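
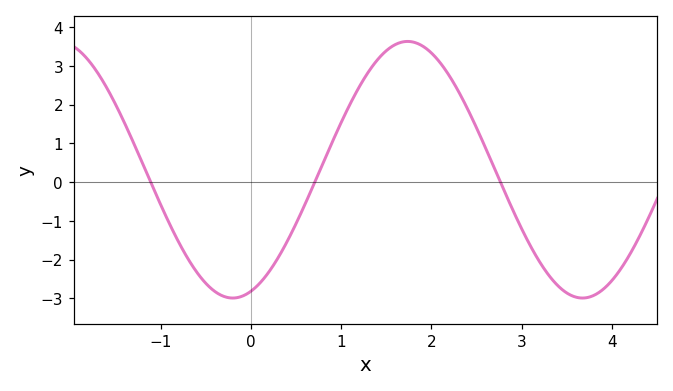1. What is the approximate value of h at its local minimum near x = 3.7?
-3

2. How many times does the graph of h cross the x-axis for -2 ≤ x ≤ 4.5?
3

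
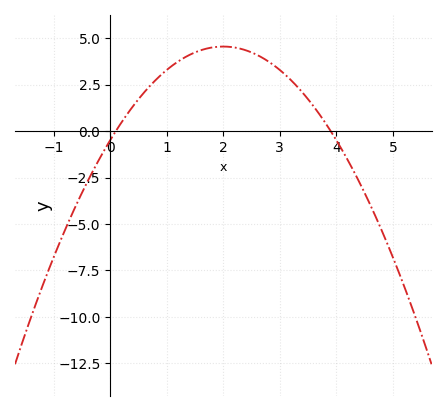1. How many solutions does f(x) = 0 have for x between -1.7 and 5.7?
2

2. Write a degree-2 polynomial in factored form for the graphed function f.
y = -1.26(x - 0.1)(x - 3.9)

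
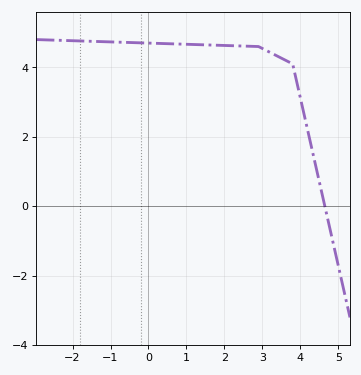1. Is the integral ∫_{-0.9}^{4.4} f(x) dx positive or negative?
positive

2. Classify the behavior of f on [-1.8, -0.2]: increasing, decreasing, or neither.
decreasing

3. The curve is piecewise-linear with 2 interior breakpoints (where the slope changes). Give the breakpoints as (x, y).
(2.9, 4.6); (3.8, 4.1)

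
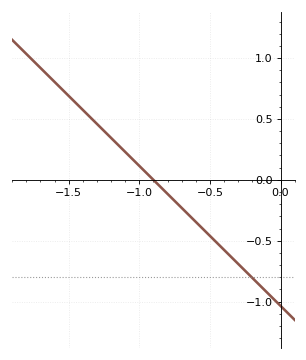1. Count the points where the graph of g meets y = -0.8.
1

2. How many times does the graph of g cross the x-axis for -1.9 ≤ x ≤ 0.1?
1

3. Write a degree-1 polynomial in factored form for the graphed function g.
y = -1.15(x + 0.9)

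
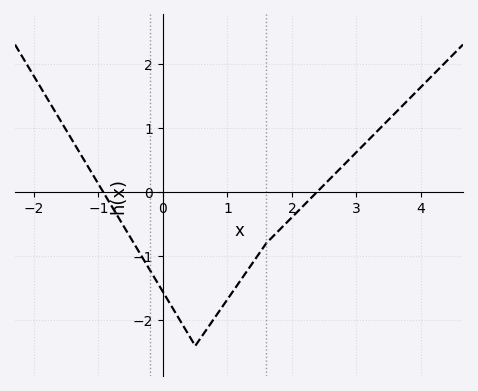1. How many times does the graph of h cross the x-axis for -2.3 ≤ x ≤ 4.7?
2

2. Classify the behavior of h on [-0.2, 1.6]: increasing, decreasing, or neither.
neither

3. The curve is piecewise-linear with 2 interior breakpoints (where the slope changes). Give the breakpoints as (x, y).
(0.5, -2.4); (1.6, -0.8)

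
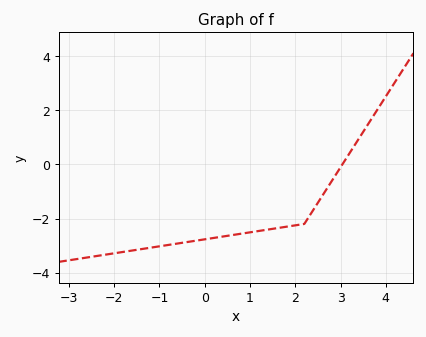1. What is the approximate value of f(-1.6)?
-3.18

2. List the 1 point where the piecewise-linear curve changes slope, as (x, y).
(2.2, -2.2)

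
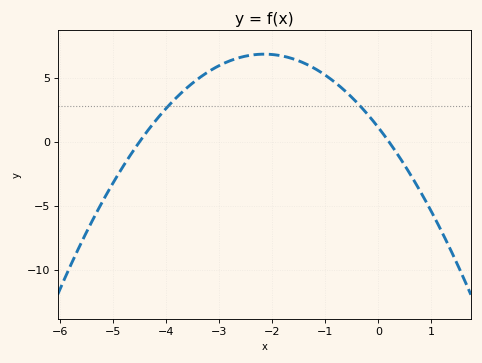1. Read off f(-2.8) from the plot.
6.5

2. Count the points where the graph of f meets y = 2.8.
2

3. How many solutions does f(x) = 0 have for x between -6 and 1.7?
2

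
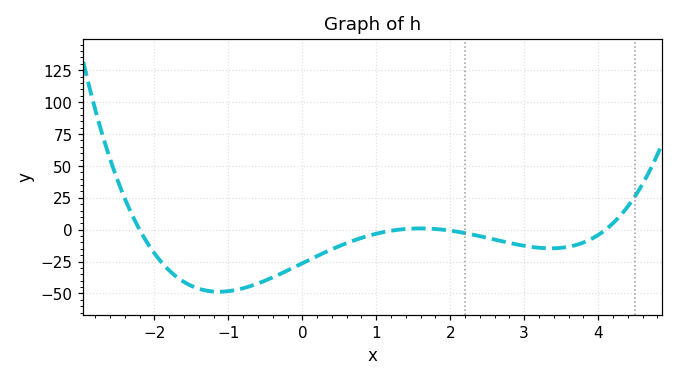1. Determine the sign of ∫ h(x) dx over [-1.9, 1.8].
negative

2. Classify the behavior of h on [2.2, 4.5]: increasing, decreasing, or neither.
neither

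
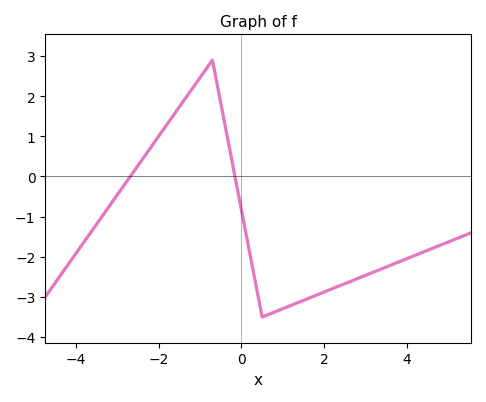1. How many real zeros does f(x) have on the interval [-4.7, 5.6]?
2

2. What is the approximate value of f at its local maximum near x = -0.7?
2.9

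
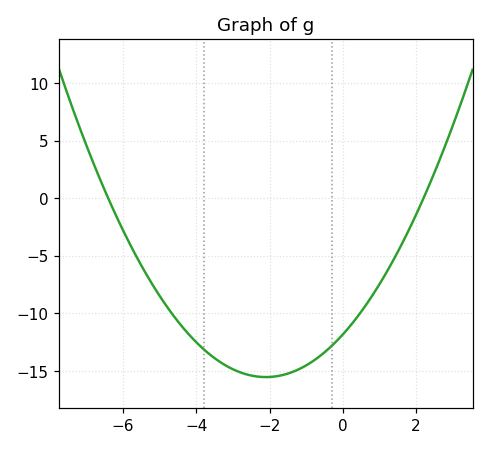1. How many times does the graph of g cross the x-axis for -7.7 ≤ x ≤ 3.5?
2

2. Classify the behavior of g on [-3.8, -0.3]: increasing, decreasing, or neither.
neither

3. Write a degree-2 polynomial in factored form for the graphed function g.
y = 0.84(x + 6.4)(x - 2.2)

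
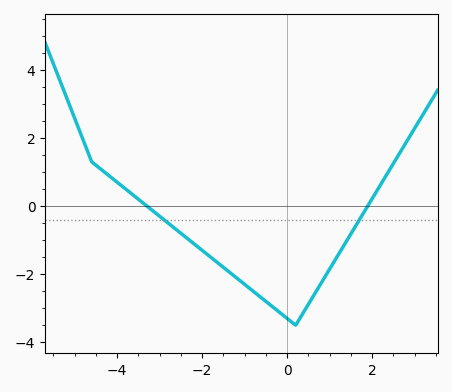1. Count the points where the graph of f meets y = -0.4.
2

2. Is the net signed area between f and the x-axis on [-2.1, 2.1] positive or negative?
negative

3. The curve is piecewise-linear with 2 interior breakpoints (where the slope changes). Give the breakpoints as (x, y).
(-4.6, 1.3); (0.2, -3.5)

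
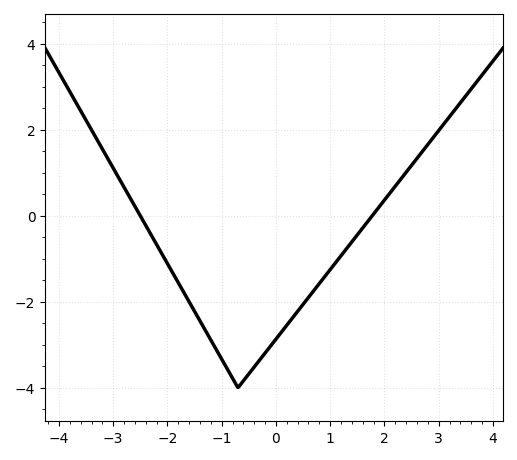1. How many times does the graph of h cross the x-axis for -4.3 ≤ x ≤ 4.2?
2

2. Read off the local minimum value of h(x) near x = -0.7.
-4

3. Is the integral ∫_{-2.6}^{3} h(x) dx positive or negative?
negative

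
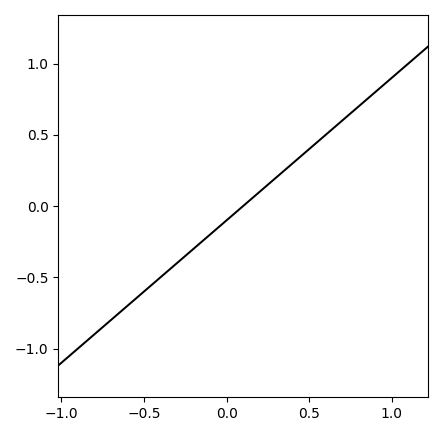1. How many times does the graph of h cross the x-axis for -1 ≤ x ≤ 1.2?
1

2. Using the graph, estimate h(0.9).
0.8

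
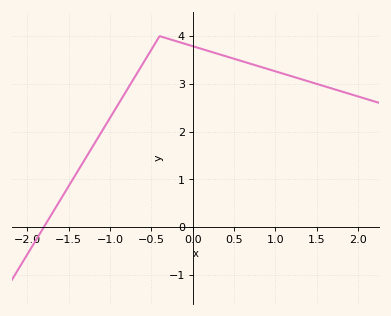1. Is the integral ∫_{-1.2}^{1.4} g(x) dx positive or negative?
positive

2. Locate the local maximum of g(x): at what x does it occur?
-0.4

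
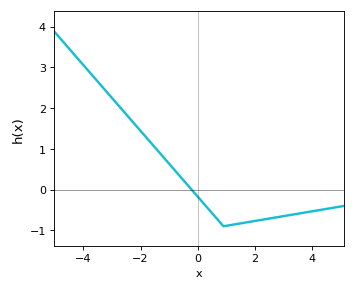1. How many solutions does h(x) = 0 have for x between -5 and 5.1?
1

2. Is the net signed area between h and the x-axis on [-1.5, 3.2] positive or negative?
negative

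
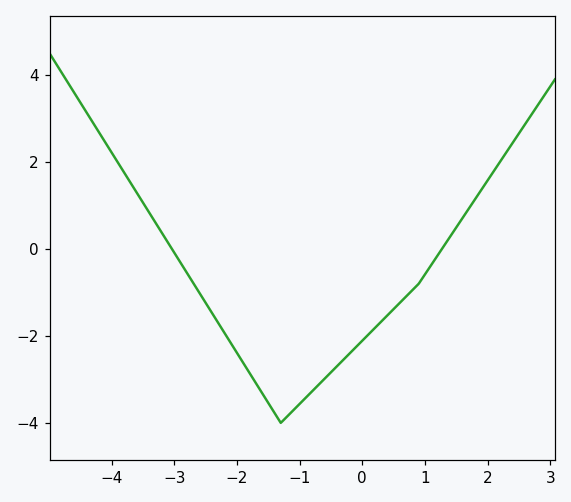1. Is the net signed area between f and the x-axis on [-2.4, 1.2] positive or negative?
negative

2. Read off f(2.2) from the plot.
2.01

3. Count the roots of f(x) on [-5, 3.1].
2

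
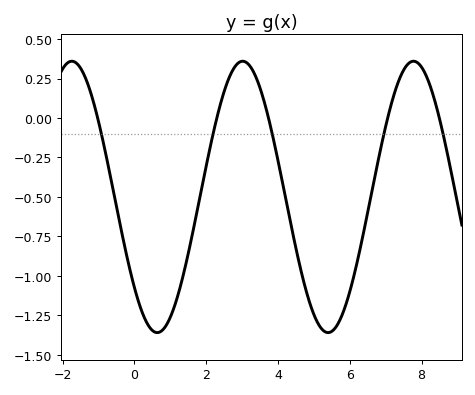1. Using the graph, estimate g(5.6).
-1.33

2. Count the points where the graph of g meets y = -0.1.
5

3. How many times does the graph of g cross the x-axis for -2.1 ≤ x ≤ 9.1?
5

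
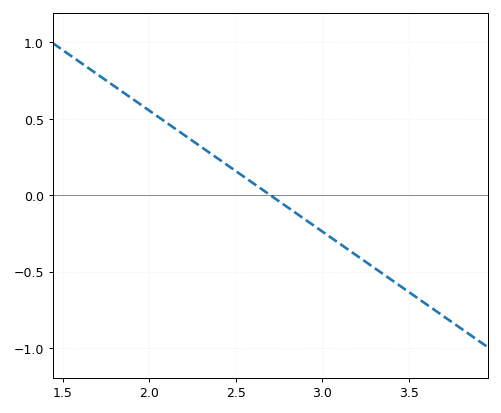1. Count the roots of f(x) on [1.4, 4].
1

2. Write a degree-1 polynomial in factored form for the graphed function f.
y = -0.79(x - 2.7)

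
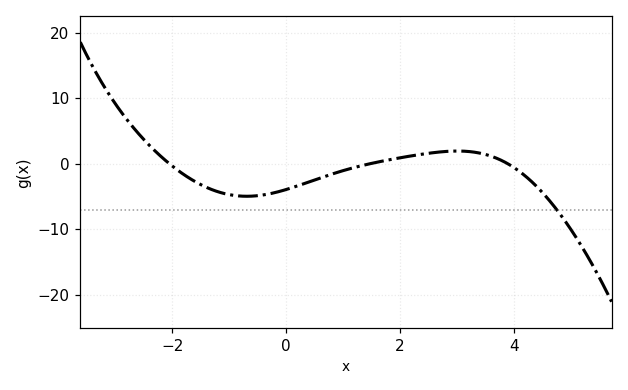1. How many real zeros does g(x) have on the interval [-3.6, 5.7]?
3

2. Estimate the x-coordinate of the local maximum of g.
3.01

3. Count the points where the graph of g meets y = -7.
1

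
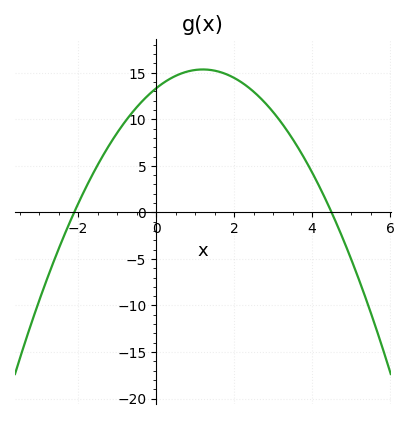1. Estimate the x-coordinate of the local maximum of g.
1.2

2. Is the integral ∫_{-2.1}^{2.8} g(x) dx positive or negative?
positive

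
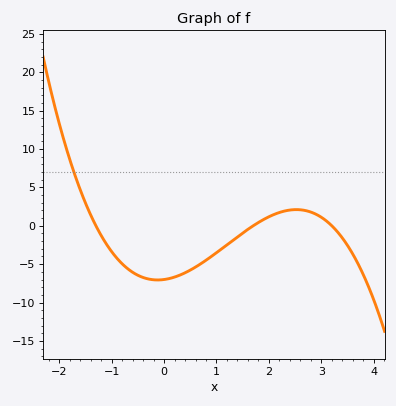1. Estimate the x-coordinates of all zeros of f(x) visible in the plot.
-1.3, 1.7, 3.2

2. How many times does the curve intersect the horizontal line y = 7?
1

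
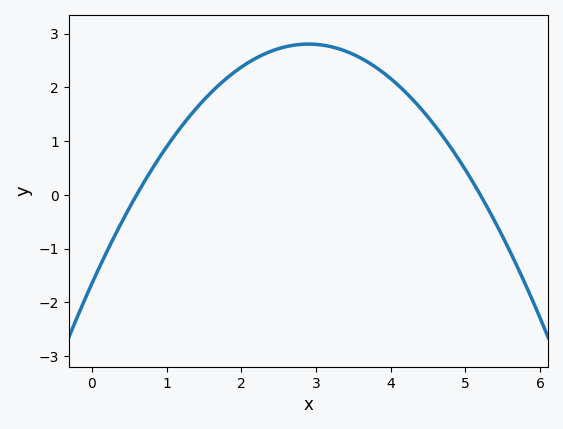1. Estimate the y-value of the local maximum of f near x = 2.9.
2.8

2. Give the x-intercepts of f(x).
0.6, 5.2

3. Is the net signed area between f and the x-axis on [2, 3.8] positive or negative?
positive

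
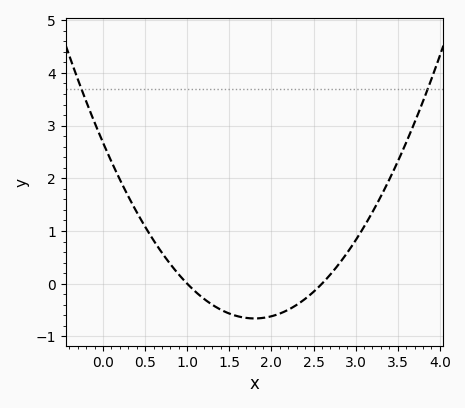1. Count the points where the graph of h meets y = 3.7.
2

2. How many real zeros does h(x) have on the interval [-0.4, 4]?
2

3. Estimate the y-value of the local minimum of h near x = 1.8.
-0.7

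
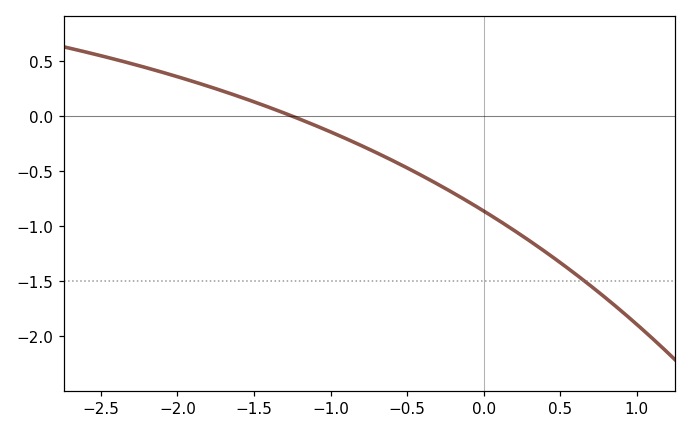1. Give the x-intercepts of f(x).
-1.25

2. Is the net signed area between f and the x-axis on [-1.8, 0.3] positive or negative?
negative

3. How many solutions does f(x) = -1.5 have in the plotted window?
1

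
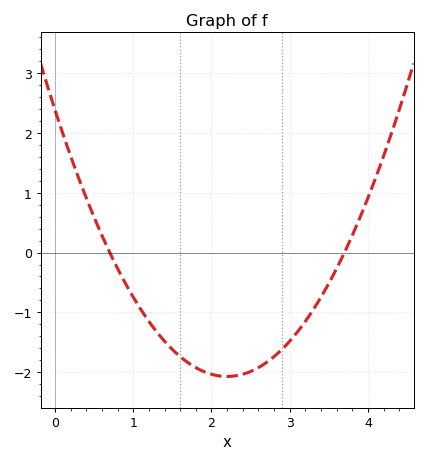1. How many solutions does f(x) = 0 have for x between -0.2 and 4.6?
2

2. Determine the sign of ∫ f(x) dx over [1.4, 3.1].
negative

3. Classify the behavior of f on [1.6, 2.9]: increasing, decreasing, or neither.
neither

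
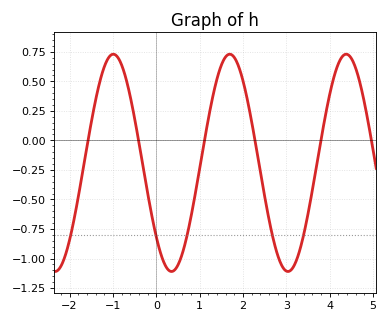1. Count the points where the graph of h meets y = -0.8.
5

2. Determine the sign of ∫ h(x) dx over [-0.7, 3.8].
negative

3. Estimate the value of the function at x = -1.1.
0.701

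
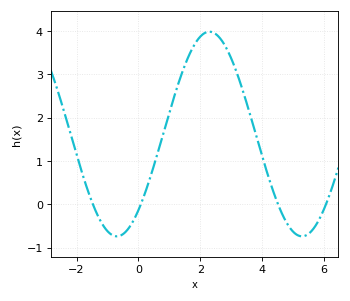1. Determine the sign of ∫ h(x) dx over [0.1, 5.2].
positive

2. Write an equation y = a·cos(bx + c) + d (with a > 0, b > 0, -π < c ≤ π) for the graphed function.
y = 2.36cos(1.1x - 2.4) + 1.62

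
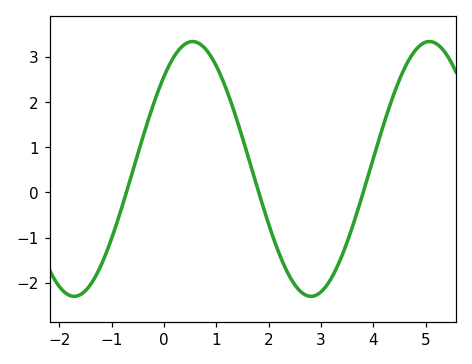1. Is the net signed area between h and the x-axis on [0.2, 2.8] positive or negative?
positive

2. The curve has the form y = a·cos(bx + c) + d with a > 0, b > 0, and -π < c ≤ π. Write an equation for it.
y = 2.82cos(1.39x - 0.76) + 0.52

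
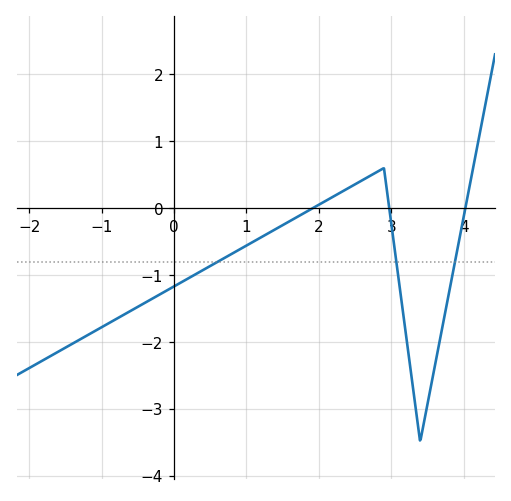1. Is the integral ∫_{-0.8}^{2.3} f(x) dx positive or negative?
negative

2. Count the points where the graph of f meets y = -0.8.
3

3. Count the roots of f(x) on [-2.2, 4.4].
3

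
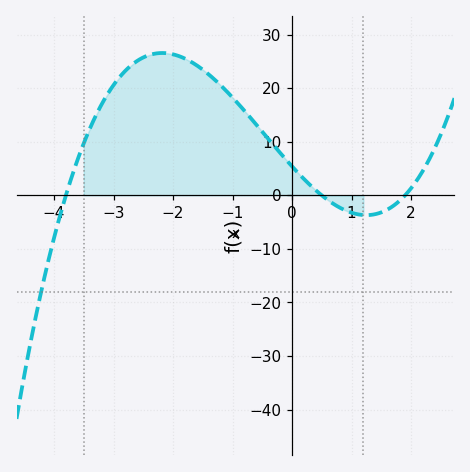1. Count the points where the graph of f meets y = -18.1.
1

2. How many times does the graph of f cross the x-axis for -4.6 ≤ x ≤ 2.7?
3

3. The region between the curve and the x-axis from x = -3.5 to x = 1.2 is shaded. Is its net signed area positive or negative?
positive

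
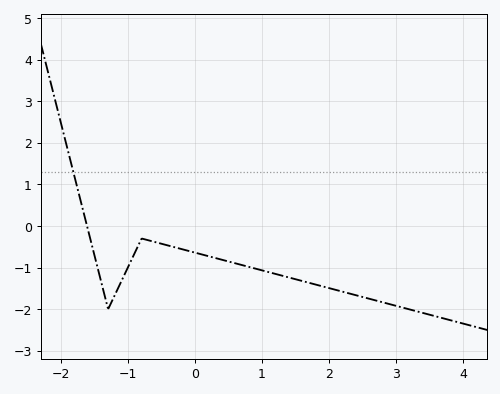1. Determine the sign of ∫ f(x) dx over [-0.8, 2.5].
negative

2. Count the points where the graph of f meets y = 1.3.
1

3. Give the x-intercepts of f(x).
-1.6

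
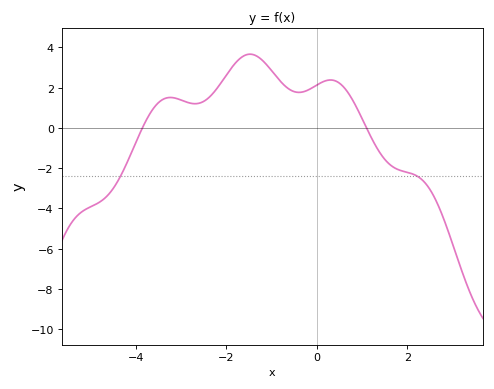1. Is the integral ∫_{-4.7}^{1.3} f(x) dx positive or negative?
positive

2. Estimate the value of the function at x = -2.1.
2.4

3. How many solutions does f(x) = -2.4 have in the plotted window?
2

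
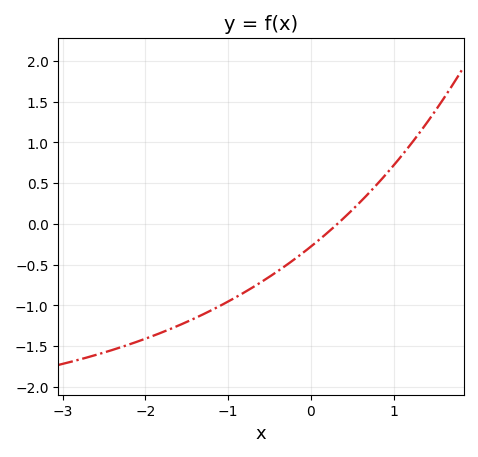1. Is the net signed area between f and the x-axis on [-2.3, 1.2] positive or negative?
negative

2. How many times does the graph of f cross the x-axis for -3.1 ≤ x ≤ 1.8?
1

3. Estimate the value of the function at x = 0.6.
0.271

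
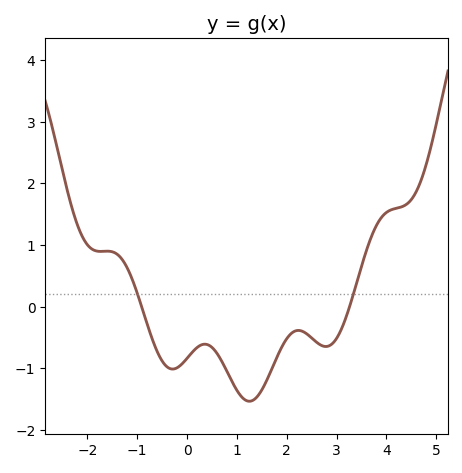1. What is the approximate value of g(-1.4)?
0.8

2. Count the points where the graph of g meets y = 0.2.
2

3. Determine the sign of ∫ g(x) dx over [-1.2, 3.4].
negative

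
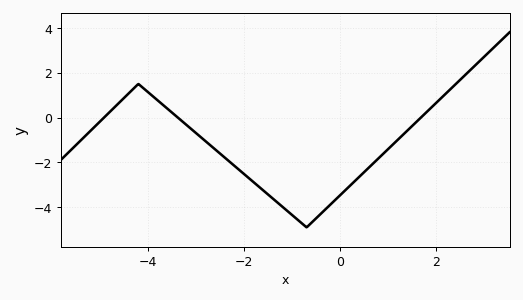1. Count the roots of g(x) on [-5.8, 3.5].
3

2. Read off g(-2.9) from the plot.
-0.8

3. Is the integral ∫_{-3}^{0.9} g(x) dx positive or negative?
negative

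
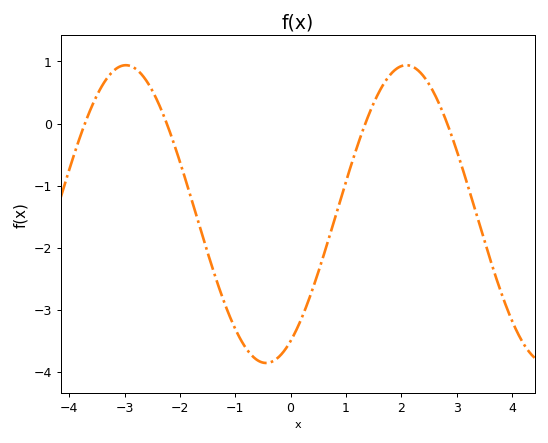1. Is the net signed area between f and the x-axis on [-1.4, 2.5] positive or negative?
negative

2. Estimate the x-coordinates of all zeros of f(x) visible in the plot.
-3.72, -2.24, 1.35, 2.83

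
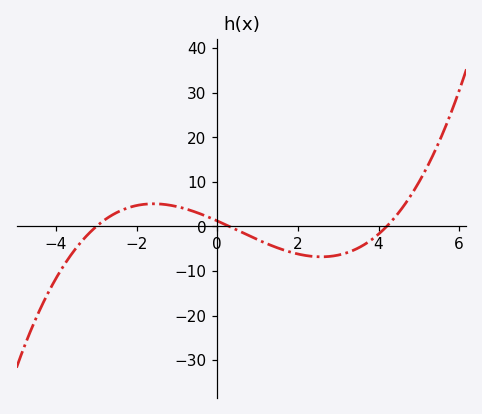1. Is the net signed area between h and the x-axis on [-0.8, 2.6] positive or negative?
negative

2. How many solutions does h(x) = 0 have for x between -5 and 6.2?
3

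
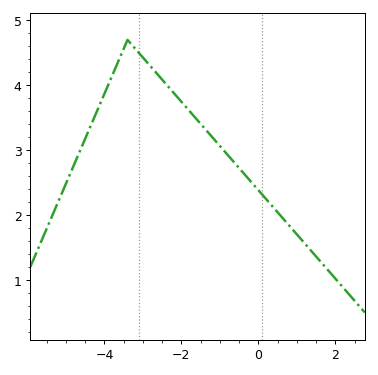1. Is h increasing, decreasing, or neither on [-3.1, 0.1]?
decreasing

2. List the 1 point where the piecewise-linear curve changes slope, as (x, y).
(-3.4, 4.7)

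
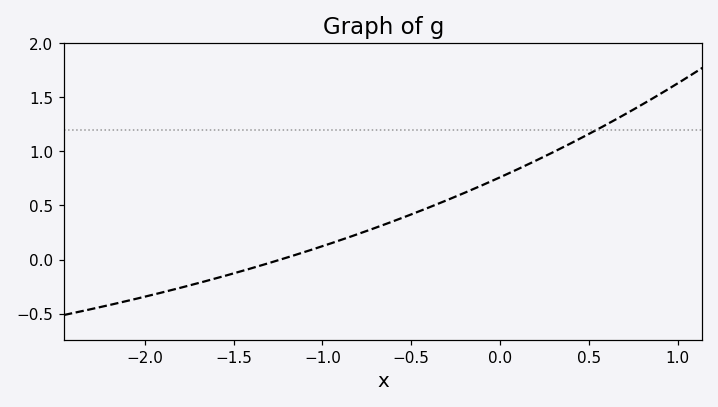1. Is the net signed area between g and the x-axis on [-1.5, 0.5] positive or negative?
positive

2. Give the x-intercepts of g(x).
-1.23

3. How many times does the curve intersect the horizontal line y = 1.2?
1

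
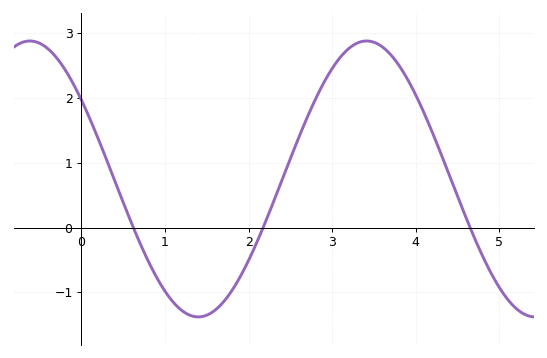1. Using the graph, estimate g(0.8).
-0.519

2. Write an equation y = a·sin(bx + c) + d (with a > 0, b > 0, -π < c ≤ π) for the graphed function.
y = 2.13sin(1.56x + 2.53) + 0.75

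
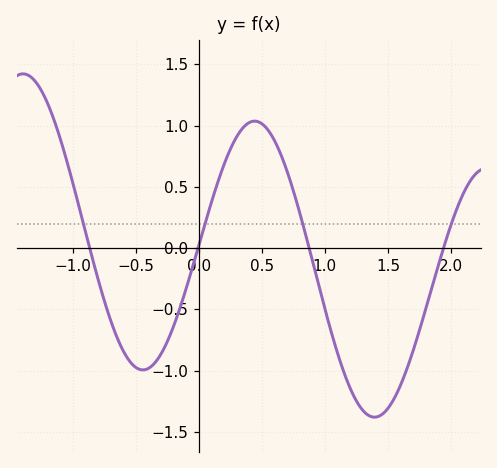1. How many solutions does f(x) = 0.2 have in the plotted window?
4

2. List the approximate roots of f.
-0.85, 0, 0.9, 1.95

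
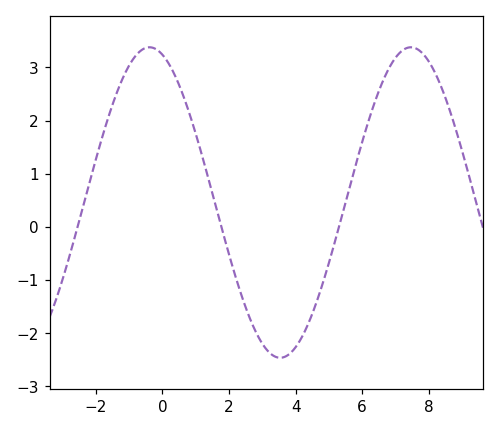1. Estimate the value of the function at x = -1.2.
2.79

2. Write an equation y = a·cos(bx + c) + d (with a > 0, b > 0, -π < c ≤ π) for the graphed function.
y = 2.92cos(0.8x + 0.312) + 0.46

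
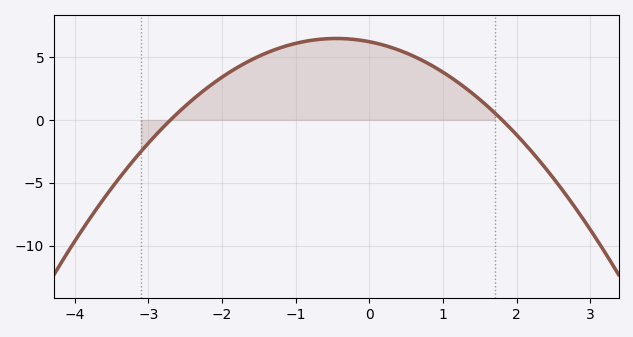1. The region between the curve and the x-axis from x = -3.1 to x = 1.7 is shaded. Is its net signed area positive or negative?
positive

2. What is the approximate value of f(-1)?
6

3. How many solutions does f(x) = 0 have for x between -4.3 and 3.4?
2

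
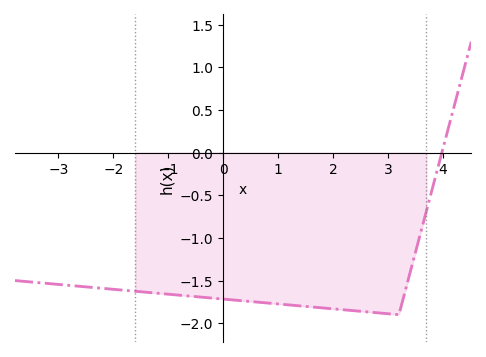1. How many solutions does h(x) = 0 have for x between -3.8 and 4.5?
1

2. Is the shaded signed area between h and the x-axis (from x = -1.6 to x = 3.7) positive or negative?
negative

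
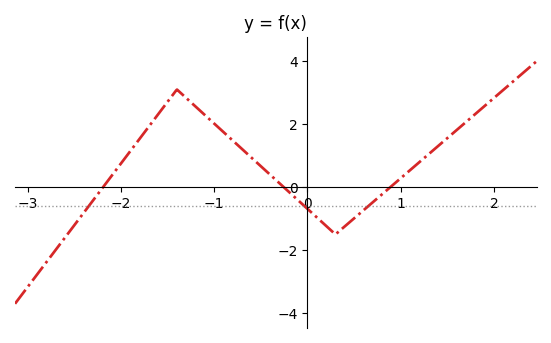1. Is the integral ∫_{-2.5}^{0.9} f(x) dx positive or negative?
positive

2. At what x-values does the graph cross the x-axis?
-2.19, -0.254, 0.889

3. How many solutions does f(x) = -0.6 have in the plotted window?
3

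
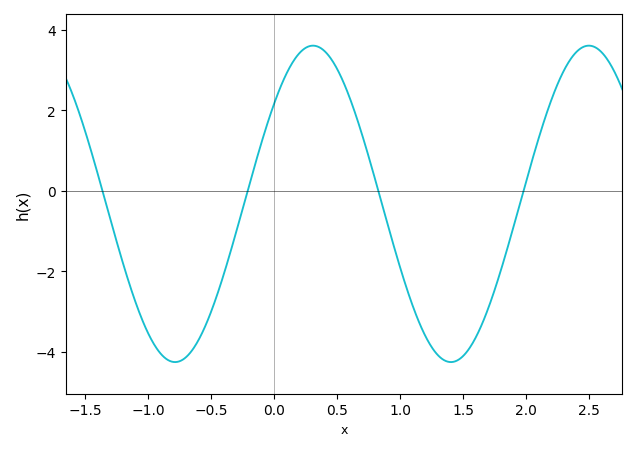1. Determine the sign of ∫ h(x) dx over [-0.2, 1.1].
positive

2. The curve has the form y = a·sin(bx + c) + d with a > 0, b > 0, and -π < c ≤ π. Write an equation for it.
y = 3.93sin(2.87x + 0.69) - 0.33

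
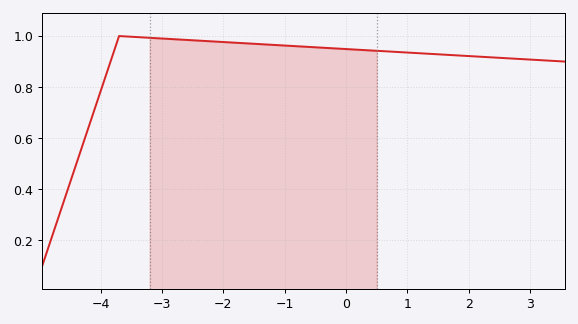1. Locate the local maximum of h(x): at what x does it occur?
-3.7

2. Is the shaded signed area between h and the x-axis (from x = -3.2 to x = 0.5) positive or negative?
positive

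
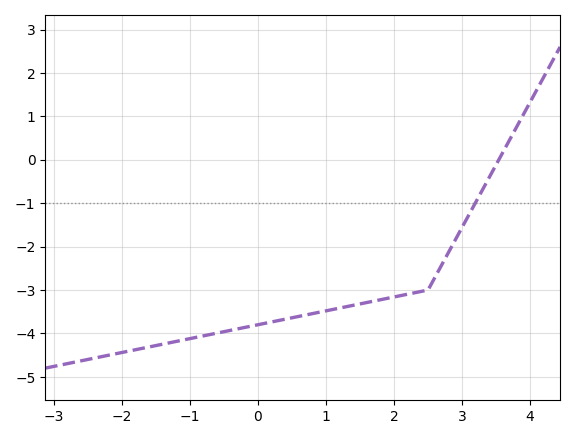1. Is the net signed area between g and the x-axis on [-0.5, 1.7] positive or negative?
negative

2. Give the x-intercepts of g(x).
3.54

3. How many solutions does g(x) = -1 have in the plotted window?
1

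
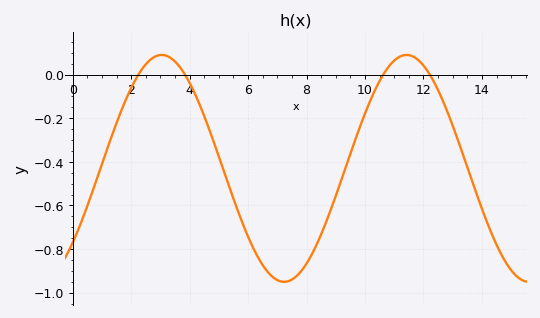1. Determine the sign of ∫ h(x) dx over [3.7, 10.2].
negative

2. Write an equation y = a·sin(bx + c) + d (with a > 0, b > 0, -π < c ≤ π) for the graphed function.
y = 0.52sin(0.75x - 0.712) - 0.43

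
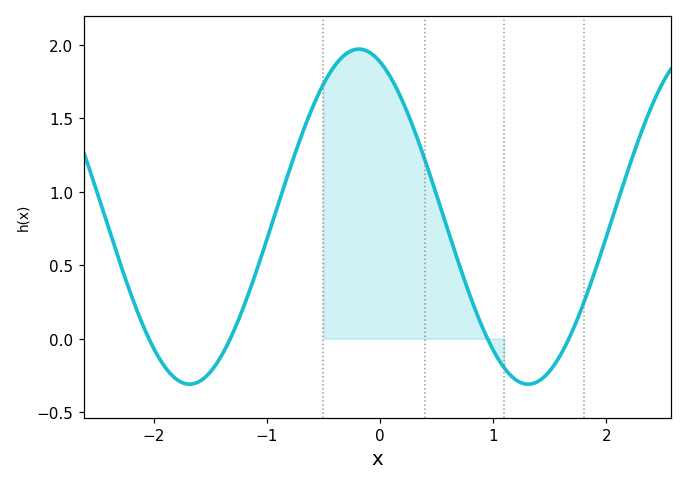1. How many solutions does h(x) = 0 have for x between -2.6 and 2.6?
4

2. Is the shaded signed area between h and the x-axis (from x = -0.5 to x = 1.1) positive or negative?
positive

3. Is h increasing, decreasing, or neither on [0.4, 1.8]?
neither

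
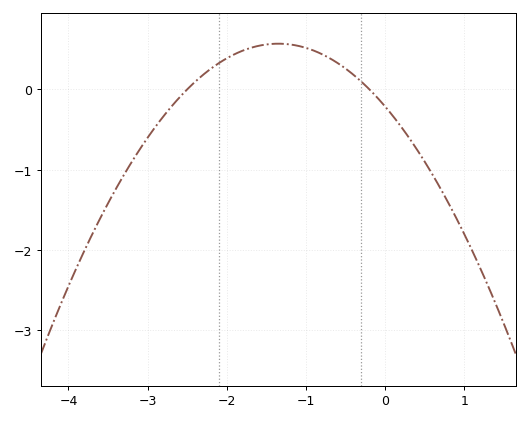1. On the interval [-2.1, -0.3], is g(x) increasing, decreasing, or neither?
neither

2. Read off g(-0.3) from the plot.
0.1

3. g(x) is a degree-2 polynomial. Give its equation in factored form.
y = -0.43(x + 2.5)(x + 0.2)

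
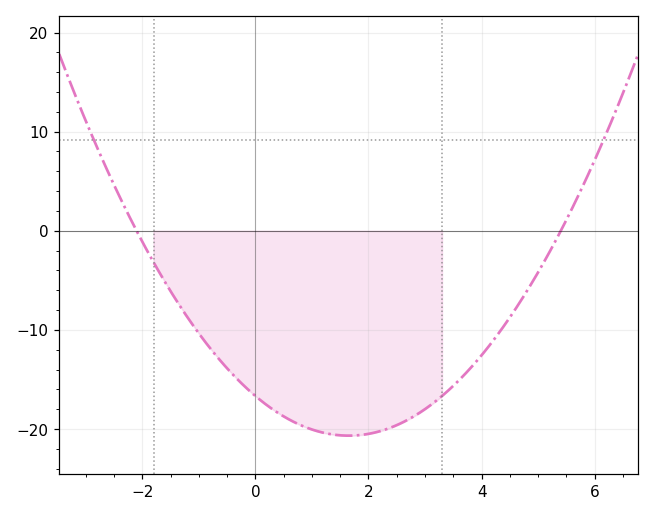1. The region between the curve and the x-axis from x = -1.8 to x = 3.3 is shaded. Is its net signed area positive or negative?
negative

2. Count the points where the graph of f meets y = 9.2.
2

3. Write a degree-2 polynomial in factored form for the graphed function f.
y = 1.47(x + 2.1)(x - 5.4)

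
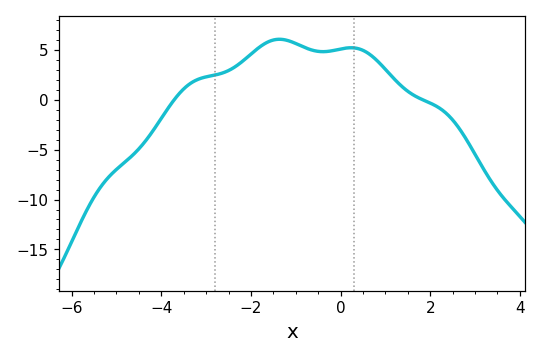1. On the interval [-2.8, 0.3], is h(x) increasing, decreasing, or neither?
neither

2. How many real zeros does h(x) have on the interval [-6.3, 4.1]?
2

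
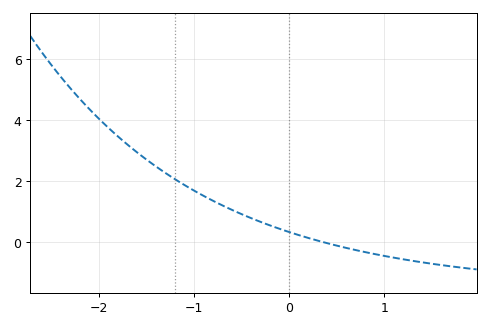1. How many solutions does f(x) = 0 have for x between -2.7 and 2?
1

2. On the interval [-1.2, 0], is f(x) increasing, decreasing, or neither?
decreasing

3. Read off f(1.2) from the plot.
-0.564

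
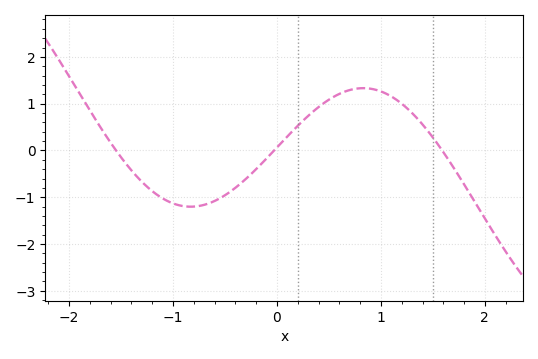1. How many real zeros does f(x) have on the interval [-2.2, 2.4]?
3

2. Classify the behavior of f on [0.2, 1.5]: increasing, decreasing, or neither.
neither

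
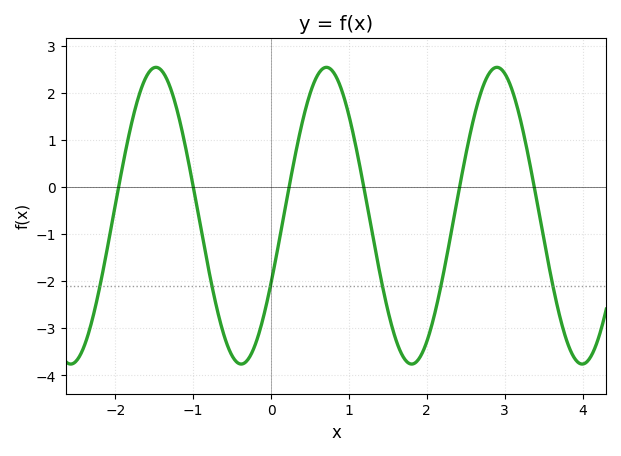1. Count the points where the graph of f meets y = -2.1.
6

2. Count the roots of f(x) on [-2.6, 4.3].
6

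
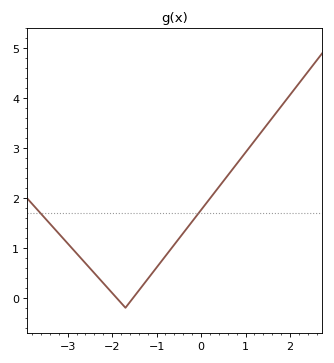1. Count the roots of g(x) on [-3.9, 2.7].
2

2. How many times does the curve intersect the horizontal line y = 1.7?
2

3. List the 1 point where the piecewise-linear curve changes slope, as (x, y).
(-1.7, -0.2)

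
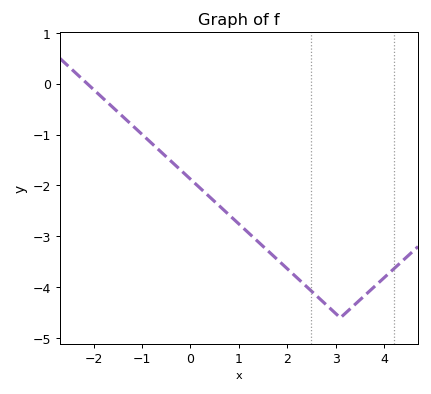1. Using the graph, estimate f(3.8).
-4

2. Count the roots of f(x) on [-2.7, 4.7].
1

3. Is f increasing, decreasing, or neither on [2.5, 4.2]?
neither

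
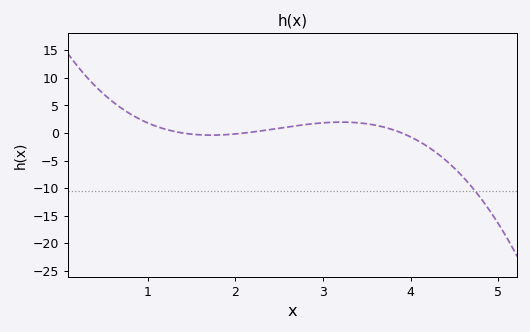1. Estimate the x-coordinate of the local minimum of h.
1.72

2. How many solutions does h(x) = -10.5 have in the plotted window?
1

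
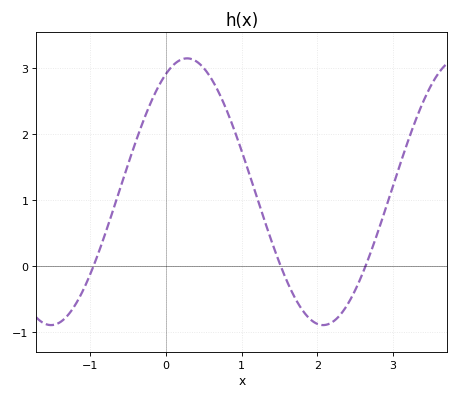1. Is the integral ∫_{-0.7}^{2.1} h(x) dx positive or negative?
positive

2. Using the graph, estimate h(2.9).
0.9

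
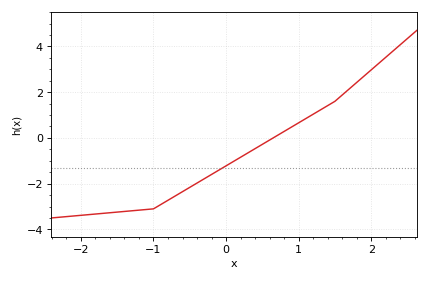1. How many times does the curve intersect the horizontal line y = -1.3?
1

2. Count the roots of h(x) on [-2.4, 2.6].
1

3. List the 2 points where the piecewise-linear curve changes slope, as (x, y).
(-1, -3.1); (1.5, 1.6)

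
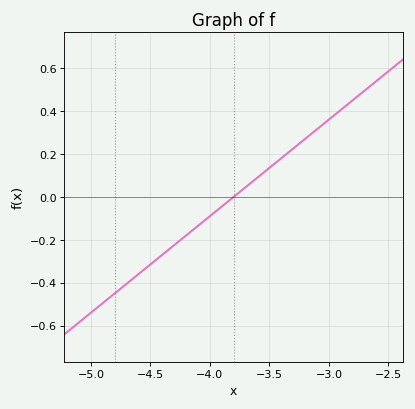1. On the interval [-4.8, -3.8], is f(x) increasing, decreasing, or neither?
increasing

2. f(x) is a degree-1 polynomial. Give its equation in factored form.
y = 0.45(x + 3.8)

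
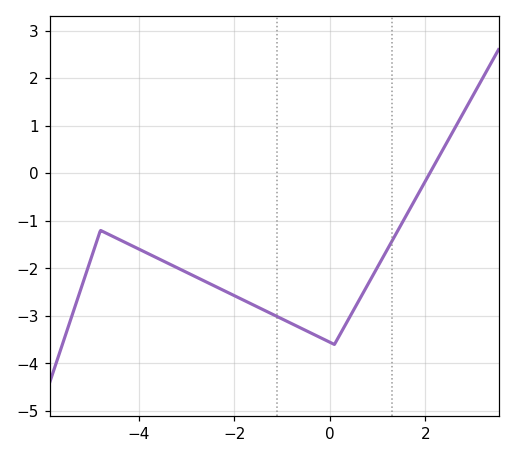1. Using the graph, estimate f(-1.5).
-2.8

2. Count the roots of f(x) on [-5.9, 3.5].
1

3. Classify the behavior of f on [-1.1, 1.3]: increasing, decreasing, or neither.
neither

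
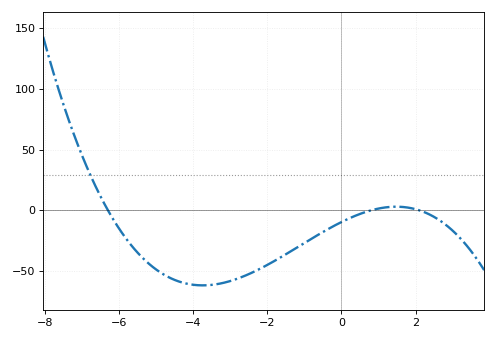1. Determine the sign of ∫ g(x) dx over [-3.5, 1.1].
negative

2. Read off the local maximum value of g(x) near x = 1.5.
5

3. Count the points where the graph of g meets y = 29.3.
1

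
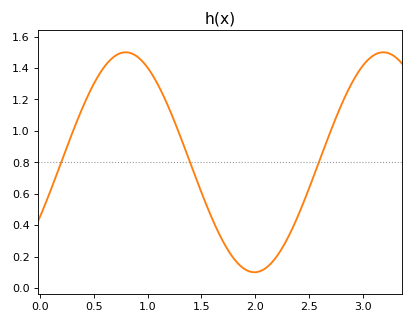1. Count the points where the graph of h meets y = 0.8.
3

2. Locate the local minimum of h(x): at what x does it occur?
2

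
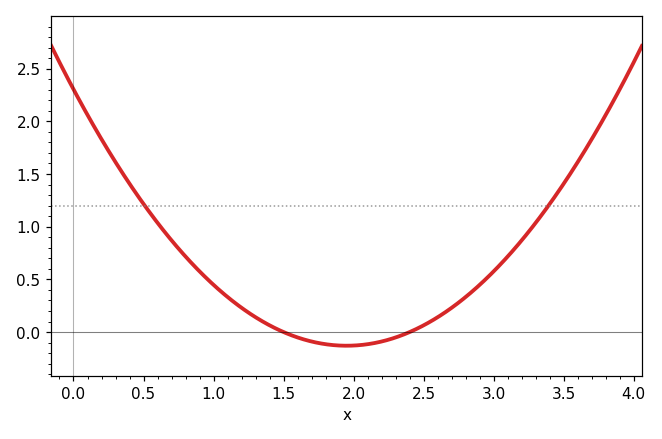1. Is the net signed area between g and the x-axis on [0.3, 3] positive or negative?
positive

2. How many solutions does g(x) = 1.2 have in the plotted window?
2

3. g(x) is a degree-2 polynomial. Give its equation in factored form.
y = 0.64(x - 1.5)(x - 2.4)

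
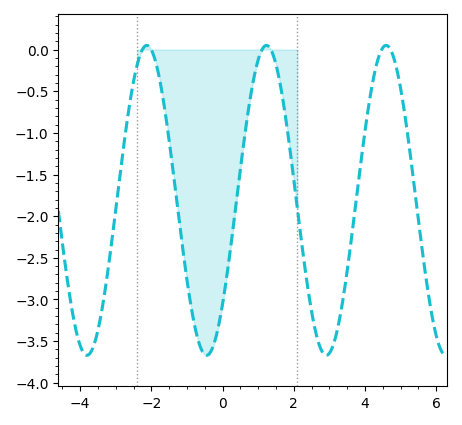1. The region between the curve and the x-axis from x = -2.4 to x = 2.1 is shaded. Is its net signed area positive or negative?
negative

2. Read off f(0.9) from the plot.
-0.3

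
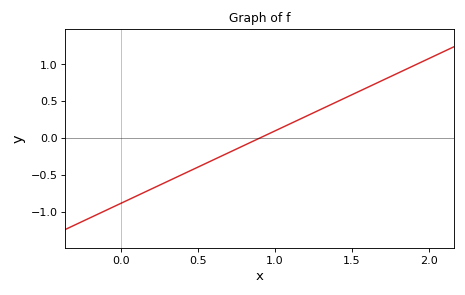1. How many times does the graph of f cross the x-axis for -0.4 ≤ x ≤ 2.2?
1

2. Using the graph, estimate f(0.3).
-0.6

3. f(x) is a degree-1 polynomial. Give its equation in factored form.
y = 0.98(x - 0.9)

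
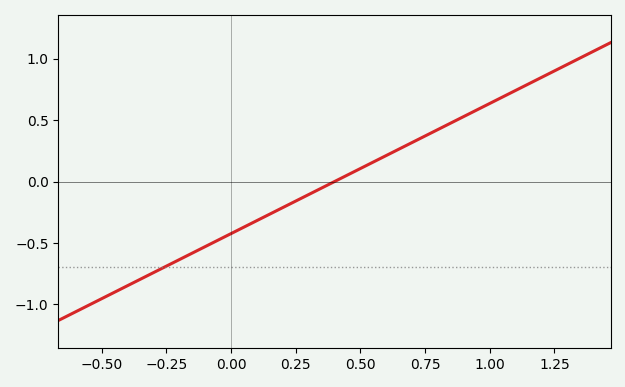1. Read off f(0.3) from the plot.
-0.106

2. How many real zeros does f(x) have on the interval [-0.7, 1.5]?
1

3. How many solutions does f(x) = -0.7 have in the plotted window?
1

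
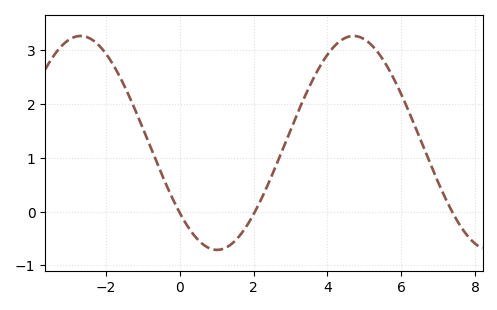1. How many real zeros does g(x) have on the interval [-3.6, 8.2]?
3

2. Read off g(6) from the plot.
2.2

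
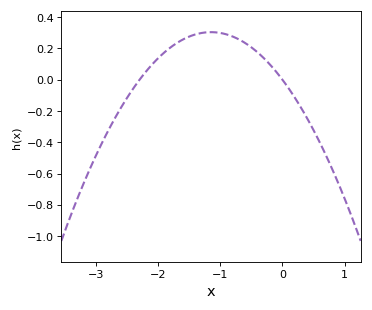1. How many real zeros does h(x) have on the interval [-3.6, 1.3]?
2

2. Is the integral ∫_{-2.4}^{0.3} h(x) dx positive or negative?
positive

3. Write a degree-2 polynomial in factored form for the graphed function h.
y = -0.23(x + 2.3)(x - 0)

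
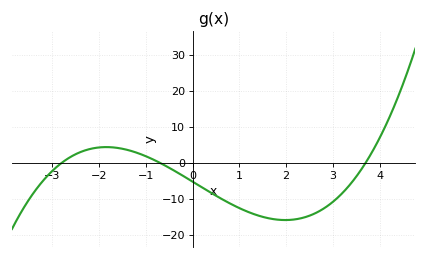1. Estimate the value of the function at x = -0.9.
1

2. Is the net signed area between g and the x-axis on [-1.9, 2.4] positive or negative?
negative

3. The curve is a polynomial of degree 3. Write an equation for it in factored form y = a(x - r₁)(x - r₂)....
y = 0.72(x + 2.8)(x + 0.7)(x - 3.7)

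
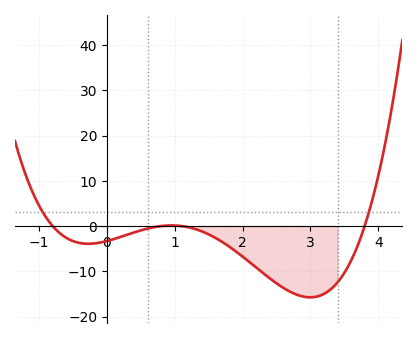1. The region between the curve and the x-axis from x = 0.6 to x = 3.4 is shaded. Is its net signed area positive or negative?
negative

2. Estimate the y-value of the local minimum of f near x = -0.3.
-3.92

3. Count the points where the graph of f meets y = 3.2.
2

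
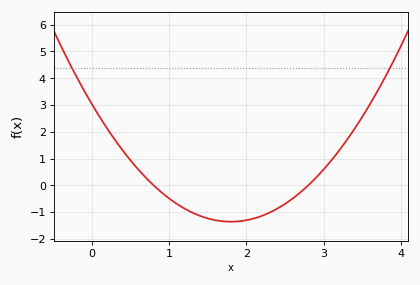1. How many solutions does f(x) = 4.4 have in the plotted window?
2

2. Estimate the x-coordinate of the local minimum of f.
1.8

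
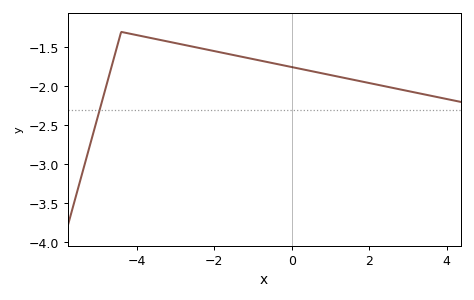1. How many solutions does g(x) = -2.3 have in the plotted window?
1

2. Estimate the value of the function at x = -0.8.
-1.65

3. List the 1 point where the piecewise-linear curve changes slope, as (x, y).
(-4.4, -1.3)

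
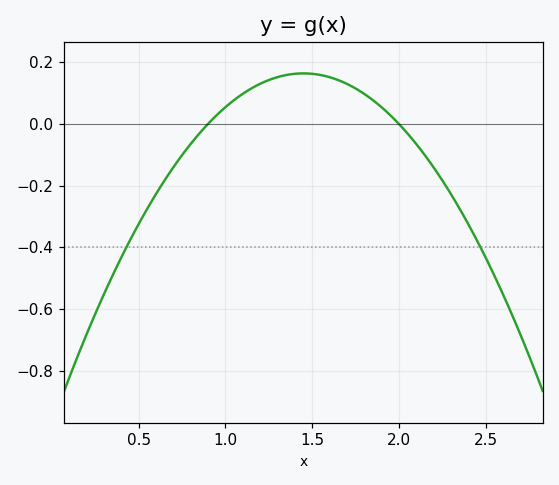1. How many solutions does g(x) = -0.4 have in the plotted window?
2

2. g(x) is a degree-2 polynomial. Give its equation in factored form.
y = -0.54(x - 0.9)(x - 2)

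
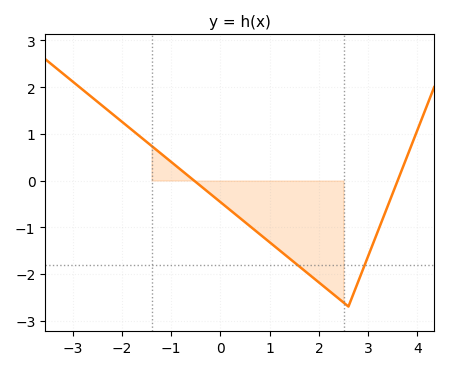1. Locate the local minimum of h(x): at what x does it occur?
2.6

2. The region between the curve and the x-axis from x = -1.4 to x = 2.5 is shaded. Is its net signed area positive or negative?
negative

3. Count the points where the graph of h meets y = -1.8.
2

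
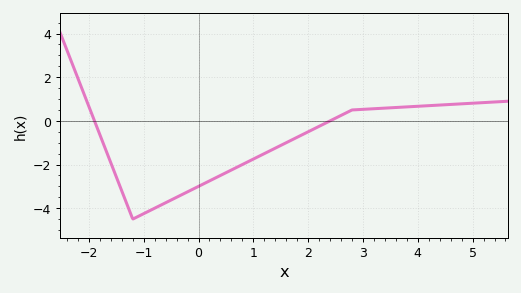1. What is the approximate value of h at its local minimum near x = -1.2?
-4.5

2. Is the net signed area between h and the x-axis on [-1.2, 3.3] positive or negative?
negative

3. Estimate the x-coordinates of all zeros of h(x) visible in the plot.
-1.9, 2.4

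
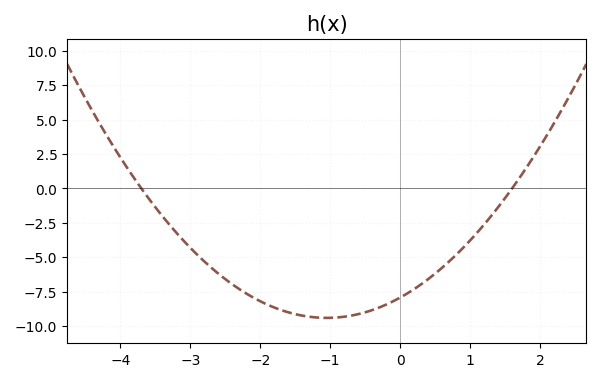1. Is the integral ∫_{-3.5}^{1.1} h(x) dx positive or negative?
negative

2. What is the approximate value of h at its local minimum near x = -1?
-9.41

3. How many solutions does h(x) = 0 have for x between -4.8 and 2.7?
2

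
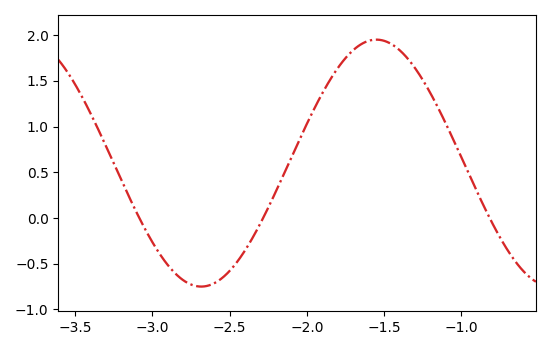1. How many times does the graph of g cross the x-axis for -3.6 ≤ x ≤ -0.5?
3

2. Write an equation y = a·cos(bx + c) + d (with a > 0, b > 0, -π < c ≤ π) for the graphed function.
y = 1.35cos(2.8x - 2) + 0.6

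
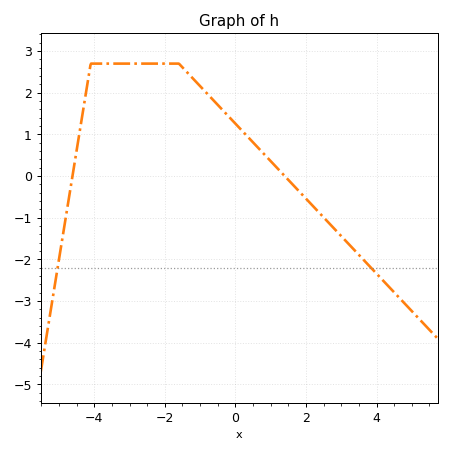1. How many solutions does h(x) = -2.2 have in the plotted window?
2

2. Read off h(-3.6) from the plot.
2.7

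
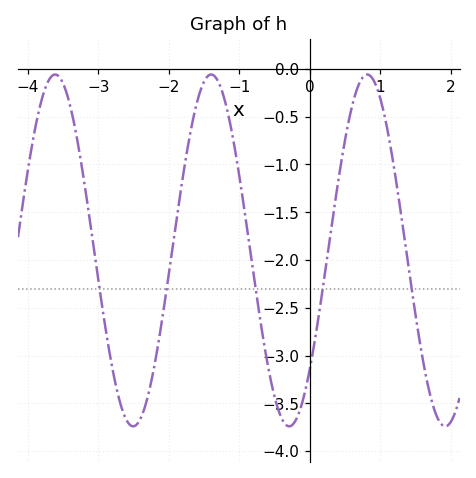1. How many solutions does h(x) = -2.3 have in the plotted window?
5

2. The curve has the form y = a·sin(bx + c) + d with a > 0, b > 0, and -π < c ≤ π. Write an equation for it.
y = 1.84sin(2.84x - 0.74) - 1.9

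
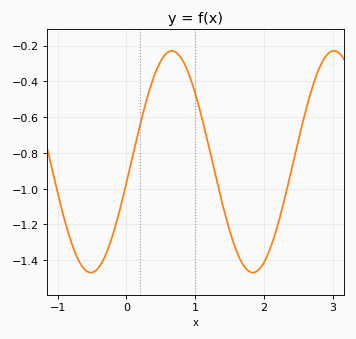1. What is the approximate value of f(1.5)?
-1.24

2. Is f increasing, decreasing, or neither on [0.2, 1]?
neither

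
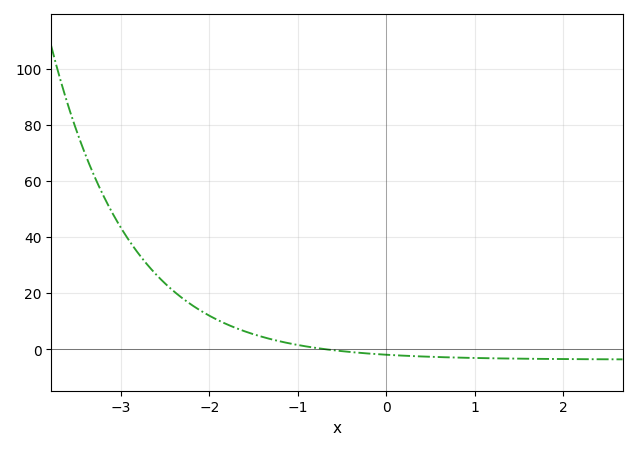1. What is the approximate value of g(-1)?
2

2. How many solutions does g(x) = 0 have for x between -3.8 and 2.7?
1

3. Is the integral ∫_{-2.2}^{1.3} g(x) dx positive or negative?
positive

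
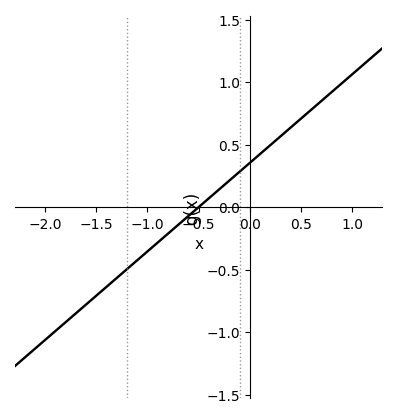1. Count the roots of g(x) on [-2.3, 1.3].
1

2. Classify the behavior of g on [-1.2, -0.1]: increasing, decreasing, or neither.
increasing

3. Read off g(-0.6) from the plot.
-0.05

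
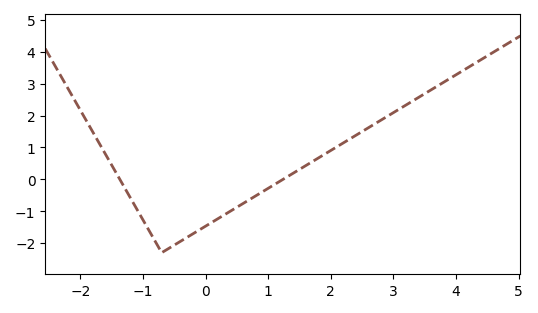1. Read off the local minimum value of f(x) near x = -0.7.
-2.3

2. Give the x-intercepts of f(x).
-1.4, 1.2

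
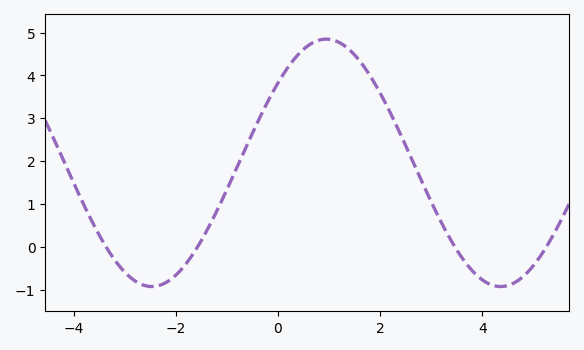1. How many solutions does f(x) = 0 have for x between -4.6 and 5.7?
4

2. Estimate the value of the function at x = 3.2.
0.6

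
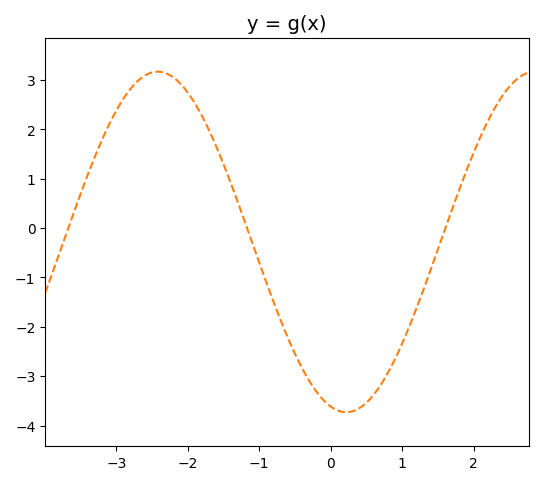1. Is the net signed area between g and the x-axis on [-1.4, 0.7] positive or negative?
negative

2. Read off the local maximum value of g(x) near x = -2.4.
3.17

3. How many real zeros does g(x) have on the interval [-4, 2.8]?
3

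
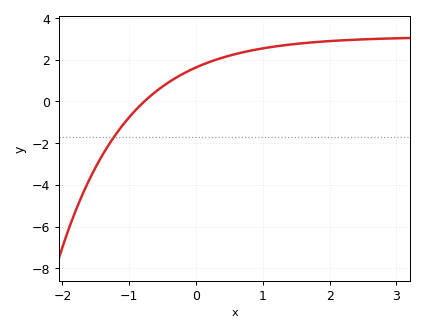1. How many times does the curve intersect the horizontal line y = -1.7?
1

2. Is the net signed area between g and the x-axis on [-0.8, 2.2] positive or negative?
positive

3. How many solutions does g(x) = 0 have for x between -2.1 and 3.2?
1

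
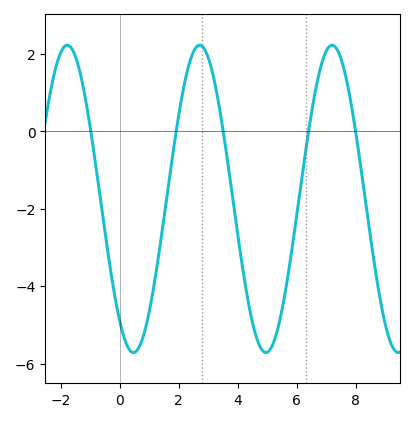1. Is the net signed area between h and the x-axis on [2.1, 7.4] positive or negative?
negative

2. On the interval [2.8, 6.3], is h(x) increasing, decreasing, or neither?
neither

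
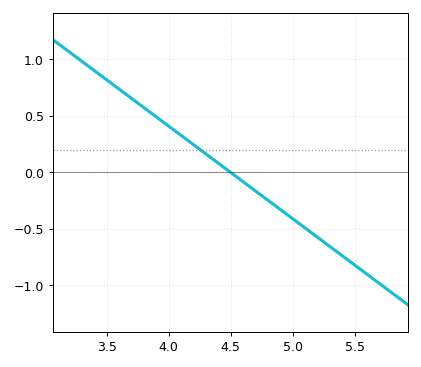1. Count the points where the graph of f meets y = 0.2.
1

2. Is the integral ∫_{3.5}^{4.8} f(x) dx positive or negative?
positive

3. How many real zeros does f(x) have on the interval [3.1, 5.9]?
1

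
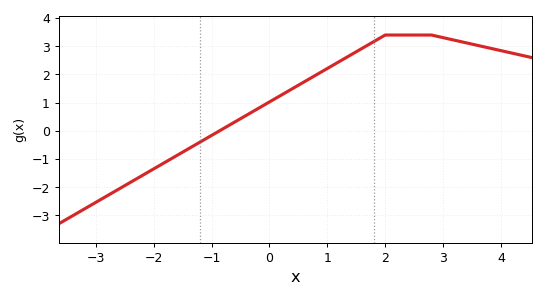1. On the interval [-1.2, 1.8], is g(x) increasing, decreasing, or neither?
increasing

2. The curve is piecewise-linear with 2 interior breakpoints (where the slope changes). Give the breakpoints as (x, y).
(2, 3.4); (2.8, 3.4)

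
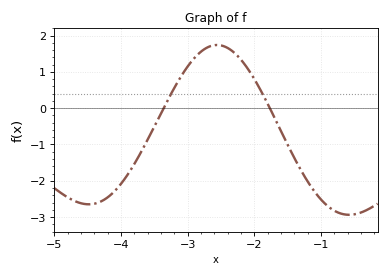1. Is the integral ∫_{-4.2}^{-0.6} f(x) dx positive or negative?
negative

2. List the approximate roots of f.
-3.4, -1.8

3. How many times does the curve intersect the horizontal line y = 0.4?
2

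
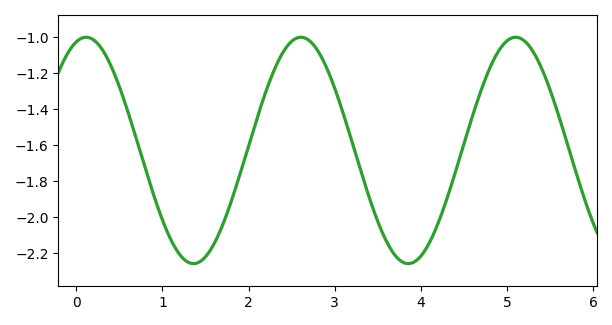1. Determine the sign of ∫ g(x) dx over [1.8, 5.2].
negative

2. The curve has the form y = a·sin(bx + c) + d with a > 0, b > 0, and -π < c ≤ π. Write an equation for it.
y = 0.63sin(2.52x + 1.28) - 1.63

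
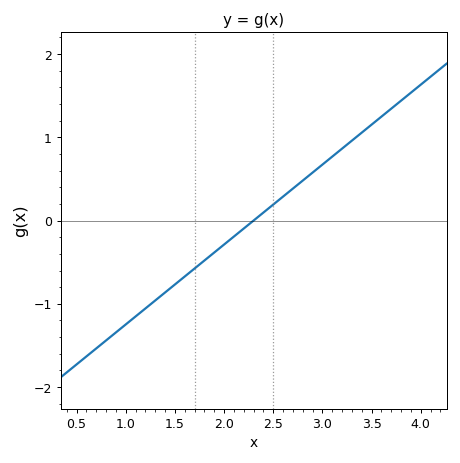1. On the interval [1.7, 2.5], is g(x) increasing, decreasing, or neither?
increasing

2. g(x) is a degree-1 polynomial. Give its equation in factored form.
y = 0.96(x - 2.3)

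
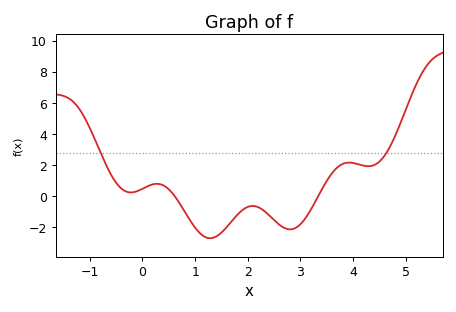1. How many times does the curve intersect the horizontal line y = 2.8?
2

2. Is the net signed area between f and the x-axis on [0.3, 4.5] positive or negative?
negative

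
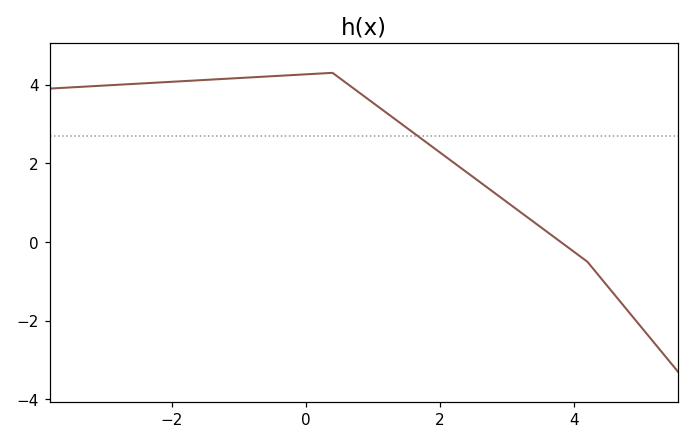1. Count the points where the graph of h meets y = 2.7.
1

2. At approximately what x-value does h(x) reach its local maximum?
0.398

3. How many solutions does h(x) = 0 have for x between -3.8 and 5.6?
1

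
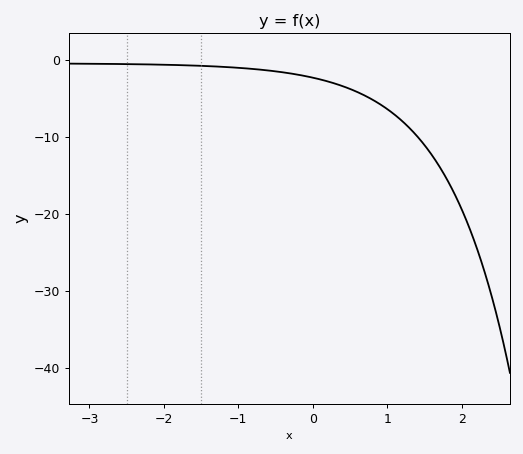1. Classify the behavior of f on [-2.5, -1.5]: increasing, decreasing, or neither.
decreasing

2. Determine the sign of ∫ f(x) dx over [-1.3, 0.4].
negative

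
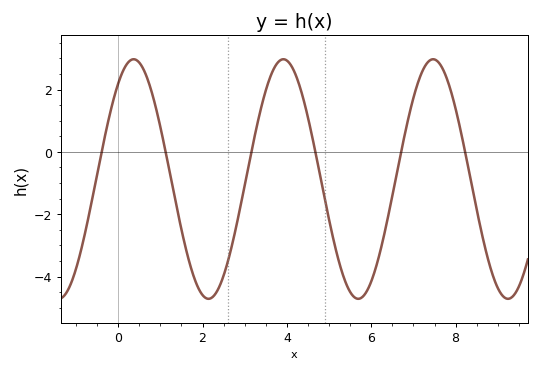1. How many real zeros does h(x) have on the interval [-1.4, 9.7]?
6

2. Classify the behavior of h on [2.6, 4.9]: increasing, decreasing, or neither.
neither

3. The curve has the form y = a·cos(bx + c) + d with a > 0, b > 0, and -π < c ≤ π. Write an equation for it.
y = 3.84cos(1.8x - 0.65) - 0.87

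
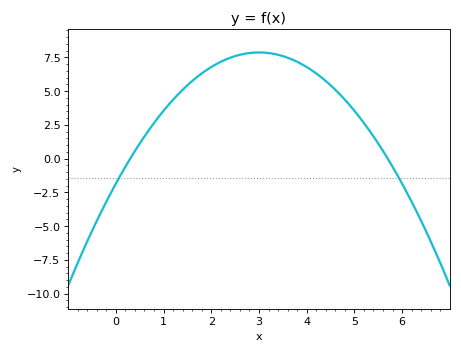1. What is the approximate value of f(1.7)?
6.05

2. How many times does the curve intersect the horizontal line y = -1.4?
2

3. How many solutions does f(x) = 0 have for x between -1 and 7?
2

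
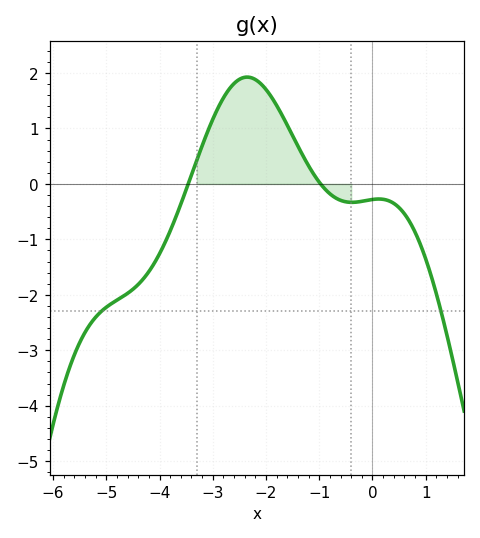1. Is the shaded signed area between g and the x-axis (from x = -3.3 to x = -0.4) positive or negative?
positive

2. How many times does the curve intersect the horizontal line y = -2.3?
2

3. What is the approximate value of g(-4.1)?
-1.4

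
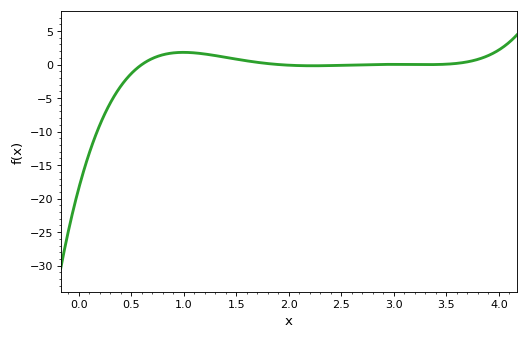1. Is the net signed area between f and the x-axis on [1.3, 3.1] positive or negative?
positive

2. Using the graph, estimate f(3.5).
0.052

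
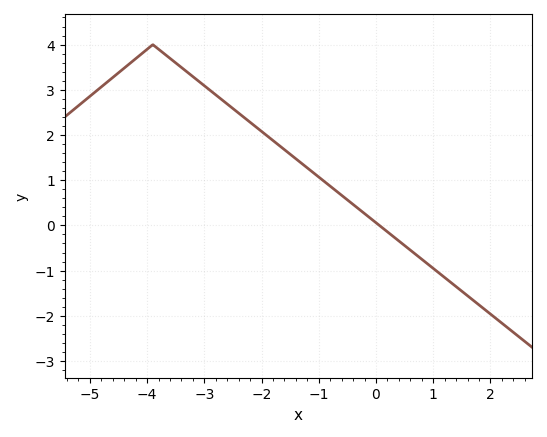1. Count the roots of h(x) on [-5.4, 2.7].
1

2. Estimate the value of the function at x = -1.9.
2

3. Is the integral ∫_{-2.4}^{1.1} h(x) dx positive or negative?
positive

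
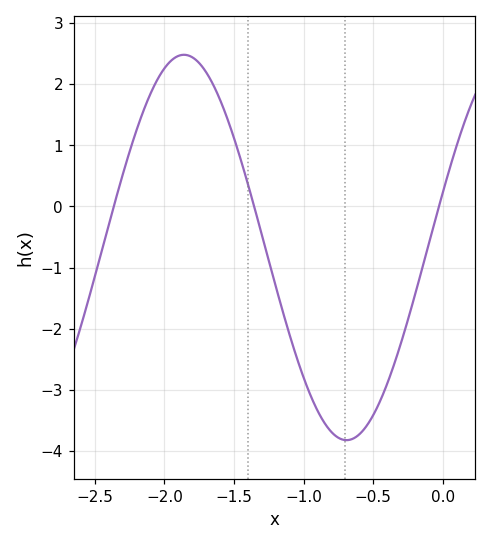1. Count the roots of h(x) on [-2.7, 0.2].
3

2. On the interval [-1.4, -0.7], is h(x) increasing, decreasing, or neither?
decreasing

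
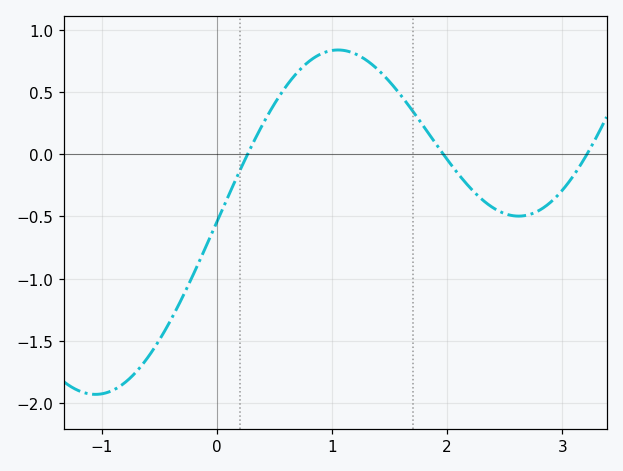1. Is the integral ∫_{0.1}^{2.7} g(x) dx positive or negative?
positive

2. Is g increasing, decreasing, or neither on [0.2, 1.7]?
neither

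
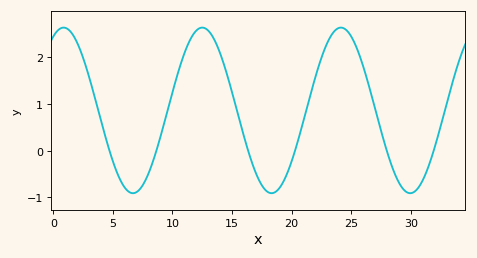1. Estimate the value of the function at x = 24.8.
2.5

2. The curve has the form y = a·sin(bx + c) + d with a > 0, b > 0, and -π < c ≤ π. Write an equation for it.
y = 1.77sin(0.54x + 1.1) + 0.86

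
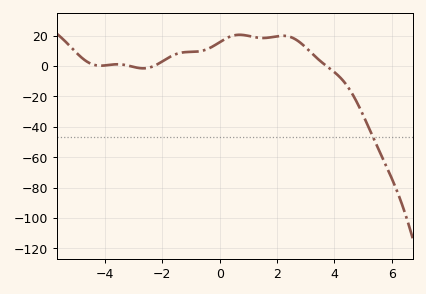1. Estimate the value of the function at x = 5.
-32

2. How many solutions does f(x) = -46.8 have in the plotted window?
1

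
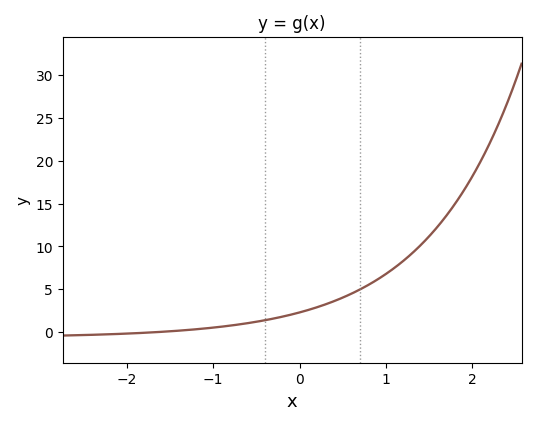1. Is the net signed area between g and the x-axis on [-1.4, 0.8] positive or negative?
positive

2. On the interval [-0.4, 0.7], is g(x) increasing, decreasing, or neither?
increasing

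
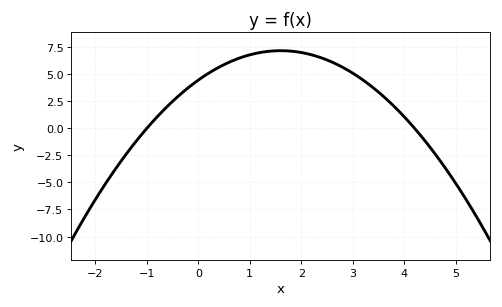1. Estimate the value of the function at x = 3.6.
3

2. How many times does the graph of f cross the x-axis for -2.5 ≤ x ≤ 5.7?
2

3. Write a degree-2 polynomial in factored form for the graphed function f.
y = -1.06(x + 1)(x - 4.2)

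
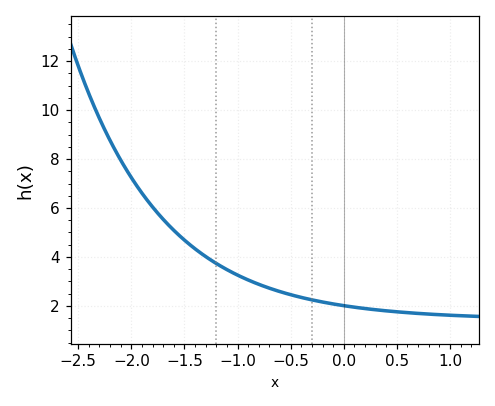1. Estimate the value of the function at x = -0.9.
3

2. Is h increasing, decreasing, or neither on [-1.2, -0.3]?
decreasing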